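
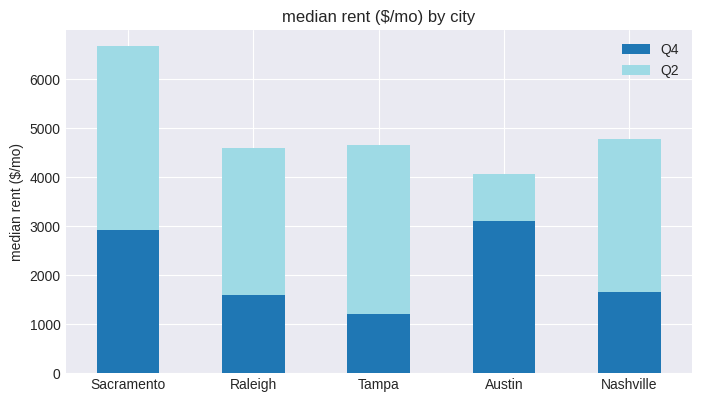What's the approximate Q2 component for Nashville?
≈ 3000

Q2 top ≈ 5000, bottom ≈ 2000; segment ≈ 3000.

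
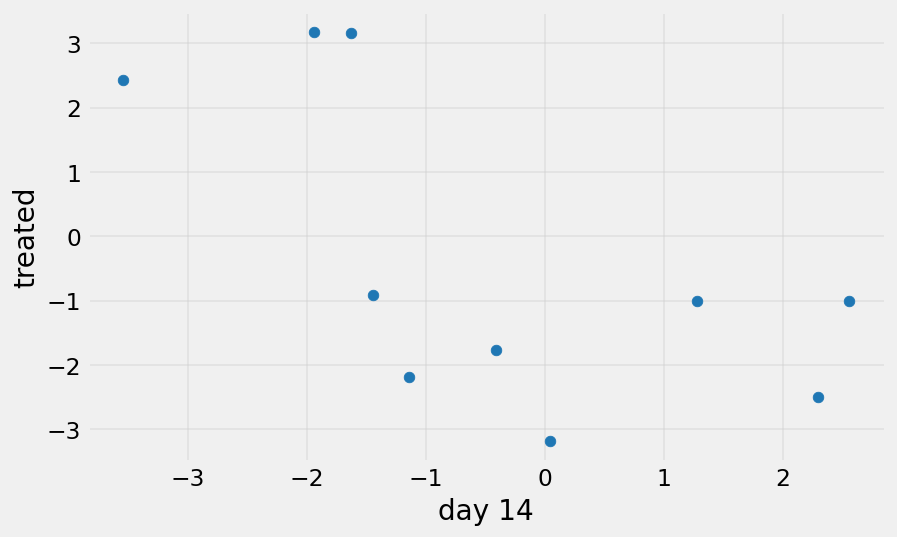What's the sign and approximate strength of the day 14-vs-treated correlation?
negative, moderate

Points are negatively correlated; moderate (|r| ≈ 0.6).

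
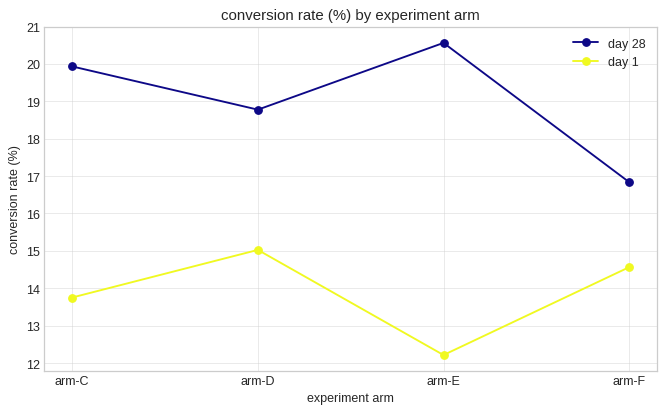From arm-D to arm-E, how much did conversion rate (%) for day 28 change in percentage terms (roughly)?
arm-D ≈ 19, arm-E ≈ 21; (21 − 19) / 19 ≈ +10.5%.

≈ +10.5%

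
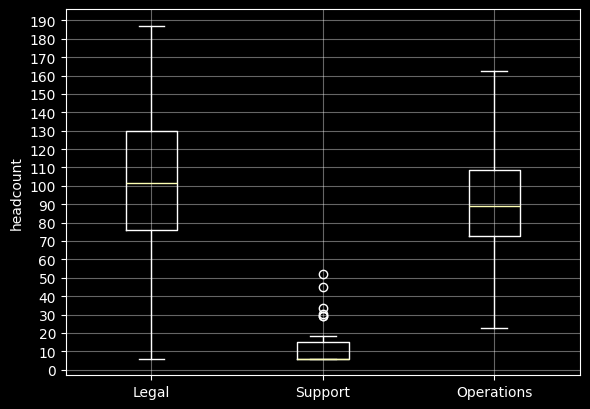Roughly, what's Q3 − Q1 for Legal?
≈ 50

Q3 ≈ 130, Q1 ≈ 80; IQR ≈ 50.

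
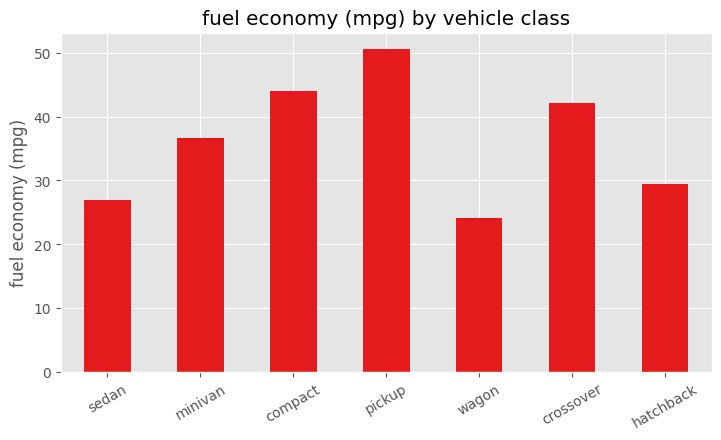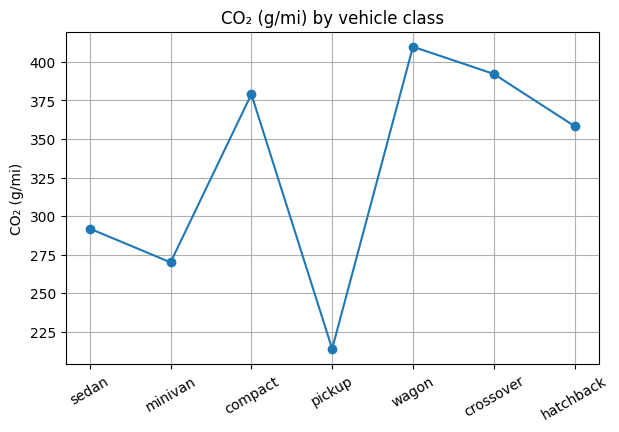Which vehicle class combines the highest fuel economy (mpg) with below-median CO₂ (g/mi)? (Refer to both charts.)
Chart 2 median CO₂ (g/mi) ≈ 350; below-median vehicle classes: sedan, minivan, pickup. Among those, pickup has the highest fuel economy (mpg) (≈ 50).

pickup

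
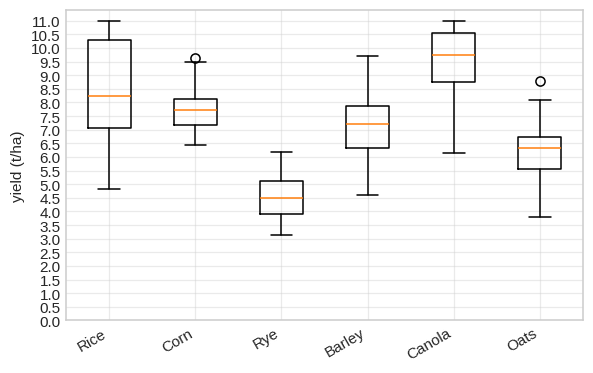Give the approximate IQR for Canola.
Q3 ≈ 10.5, Q1 ≈ 8.5; IQR ≈ 2.0.

≈ 2.0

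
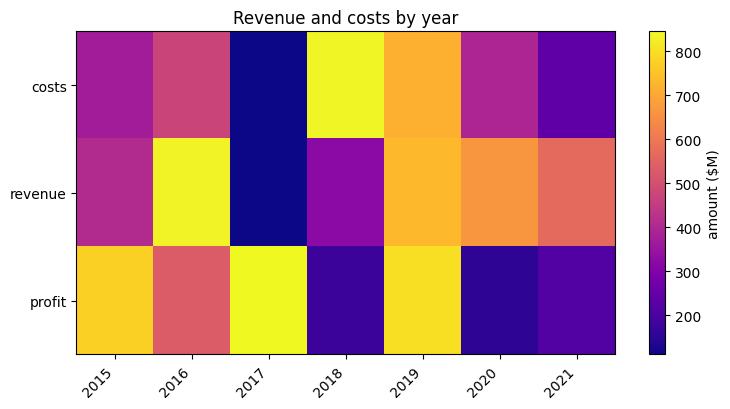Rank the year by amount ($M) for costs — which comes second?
2019

Top 3 for costs: 2018 ≈ 800, 2019 ≈ 700, 2016 ≈ 500.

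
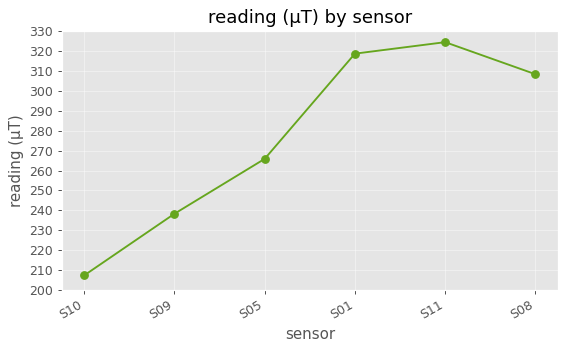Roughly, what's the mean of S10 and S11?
(210 + 320) / 2 ≈ 265.

≈ 265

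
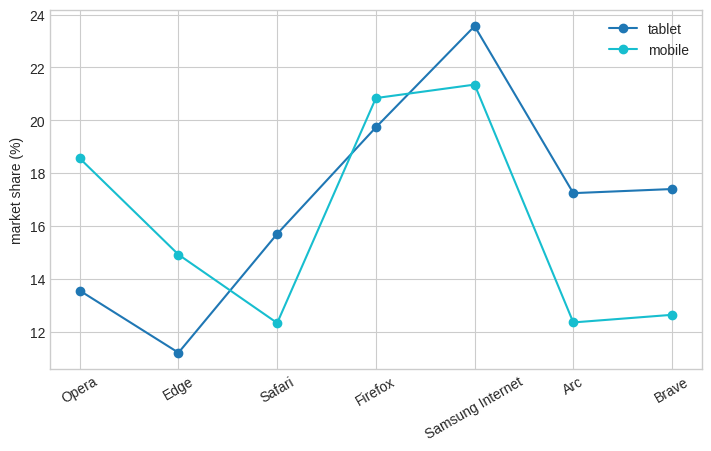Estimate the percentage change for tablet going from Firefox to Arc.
Firefox ≈ 20, Arc ≈ 18; (18 − 20) / 20 ≈ -10%.

≈ -10%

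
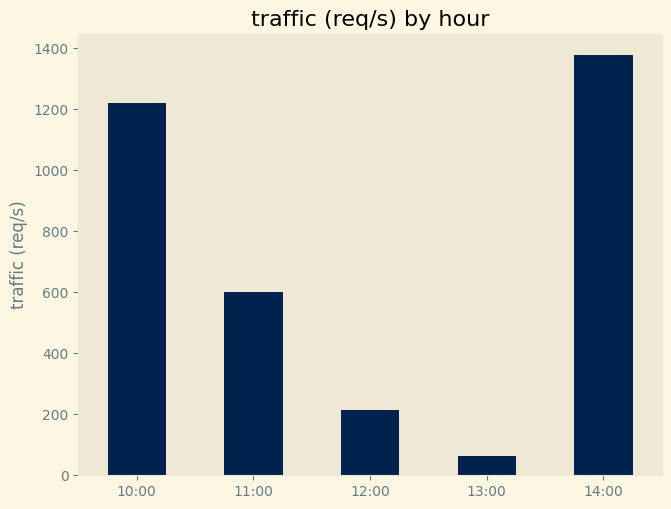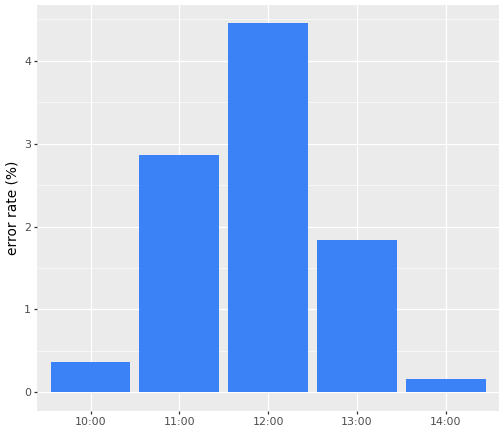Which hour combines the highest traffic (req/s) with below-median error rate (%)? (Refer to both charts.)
Chart 2 median error rate (%) ≈ 2; below-median hours: 10:00, 14:00. Among those, 14:00 has the highest traffic (req/s) (≈ 1400).

14:00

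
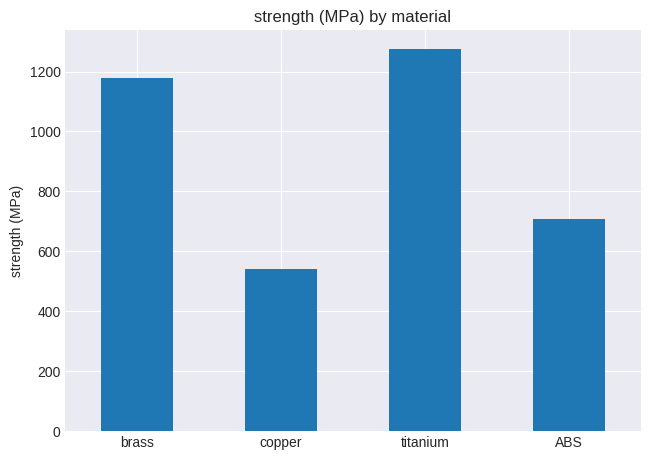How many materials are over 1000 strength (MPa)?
2

Above 1000: brass, titanium.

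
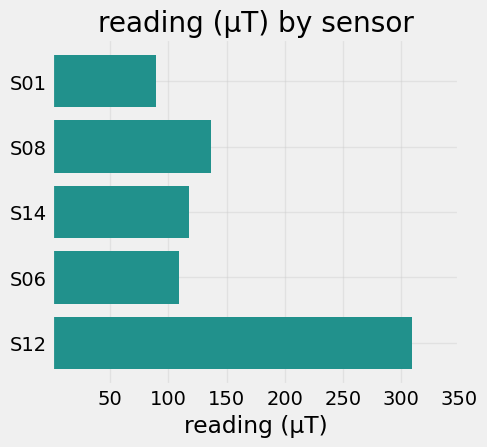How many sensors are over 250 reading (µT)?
1

Above 250: S12.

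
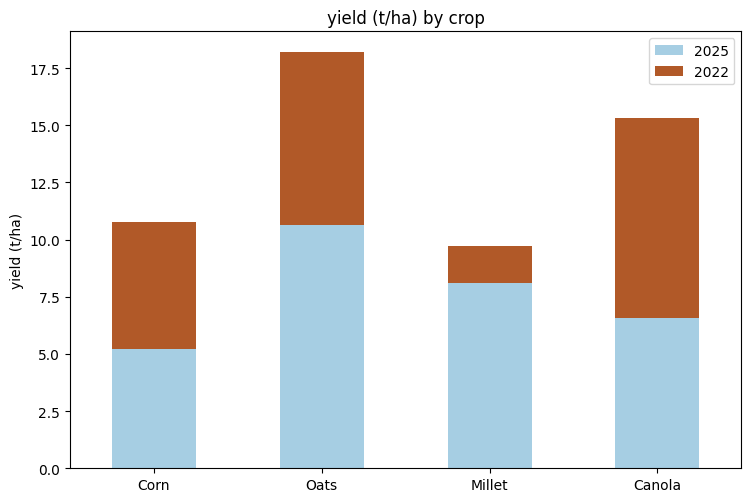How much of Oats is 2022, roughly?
2022 top ≈ 18, bottom ≈ 10; segment ≈ 8.

≈ 8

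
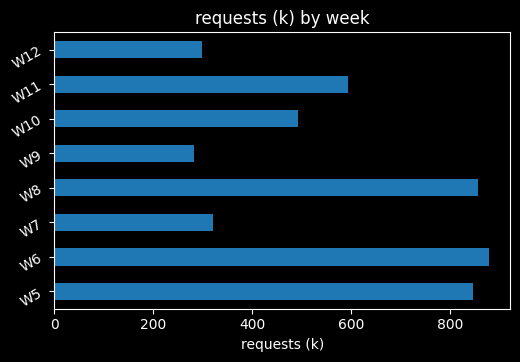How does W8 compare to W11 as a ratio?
≈ 1.5×

W8 ≈ 900, W11 ≈ 600; 900/600 ≈ 1.5.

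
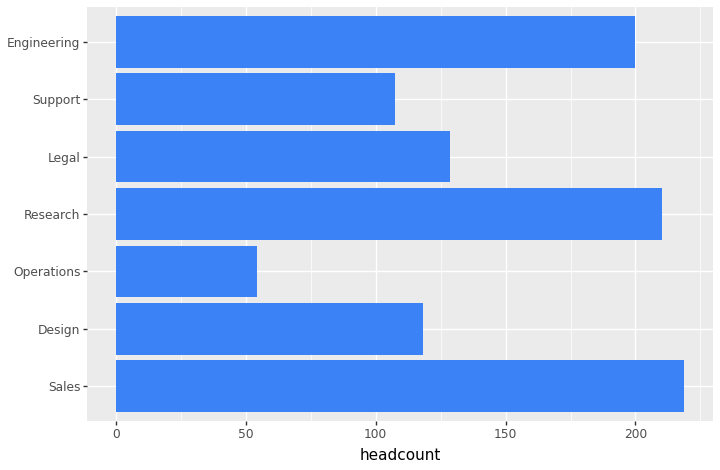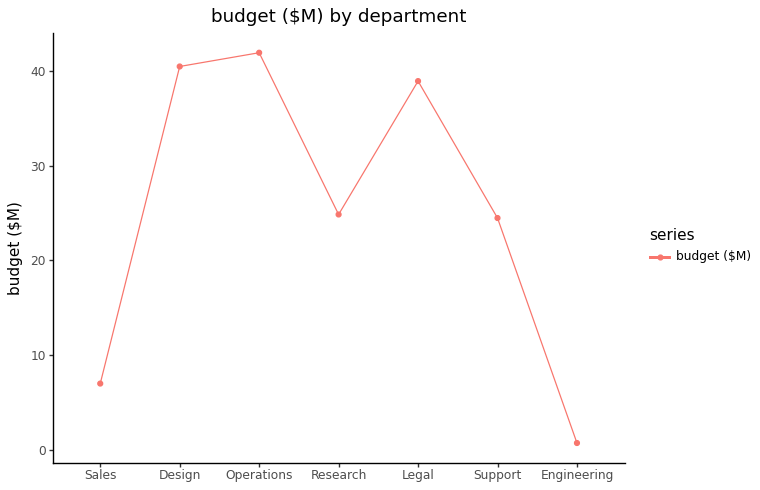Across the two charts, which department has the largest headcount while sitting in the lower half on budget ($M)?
Sales

Chart 2 median budget ($M) ≈ 25; below-median departments: Sales, Support, Engineering. Among those, Sales has the highest headcount (≈ 225).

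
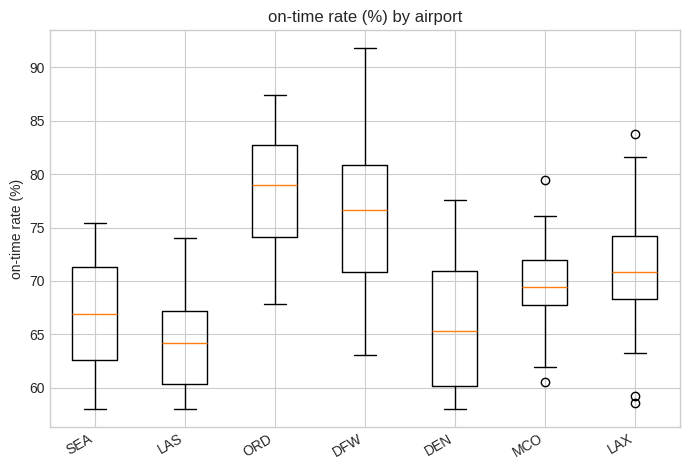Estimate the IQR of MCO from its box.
Q3 ≈ 72, Q1 ≈ 68; IQR ≈ 4.

≈ 4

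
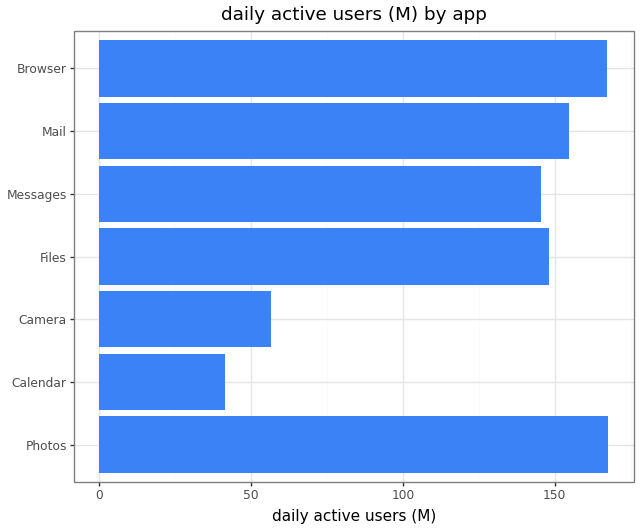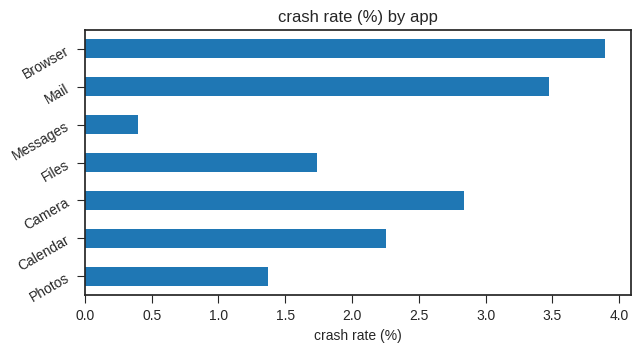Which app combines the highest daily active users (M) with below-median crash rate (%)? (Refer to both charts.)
Photos

Chart 2 median crash rate (%) ≈ 2.5; below-median apps: Photos, Files, Messages. Among those, Photos has the highest daily active users (M) (≈ 160).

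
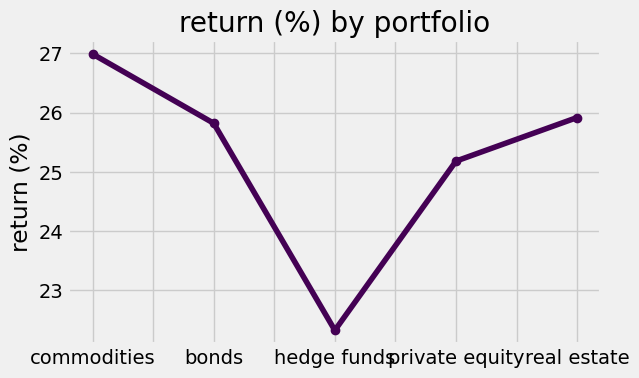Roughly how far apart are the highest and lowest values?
≈ 4.5

Max commodities ≈ 27.0, min hedge funds ≈ 22.5; range ≈ 4.5.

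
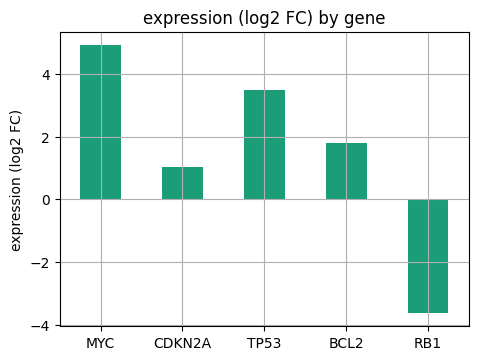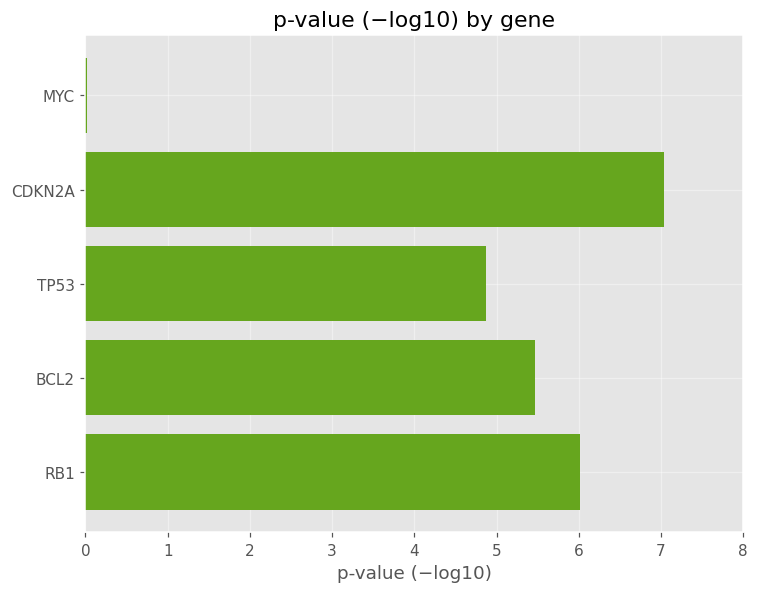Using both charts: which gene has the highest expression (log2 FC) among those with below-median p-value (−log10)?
Chart 2 median p-value (−log10) ≈ 5; below-median genes: MYC, TP53. Among those, MYC has the highest expression (log2 FC) (≈ 5).

MYC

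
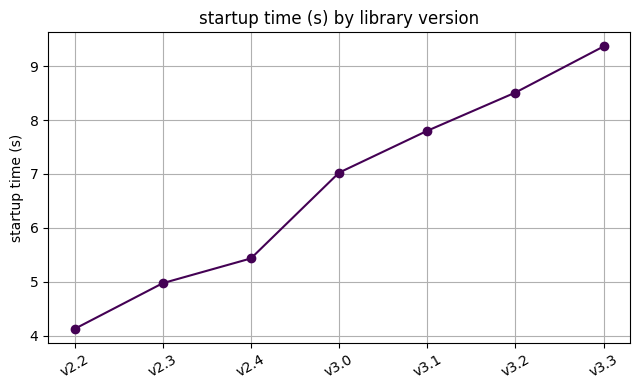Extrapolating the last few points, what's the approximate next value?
≈ 10.25

Last three: 8.0, 8.5, 9.5 → slope ≈ 0.75/step → next ≈ 10.25.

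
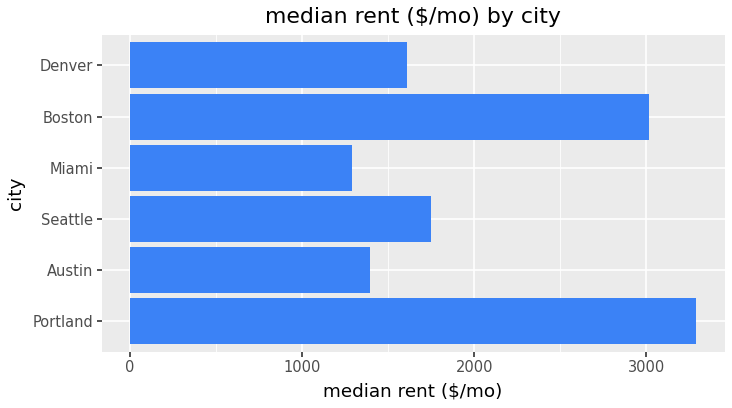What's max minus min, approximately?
≈ 2000

Max Portland ≈ 3500, min Miami ≈ 1500; range ≈ 2000.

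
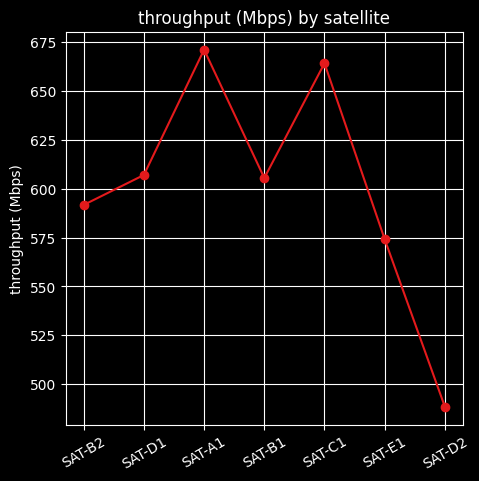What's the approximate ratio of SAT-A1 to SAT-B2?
SAT-A1 ≈ 680, SAT-B2 ≈ 600; 680/600 ≈ 1.13.

≈ 1.13×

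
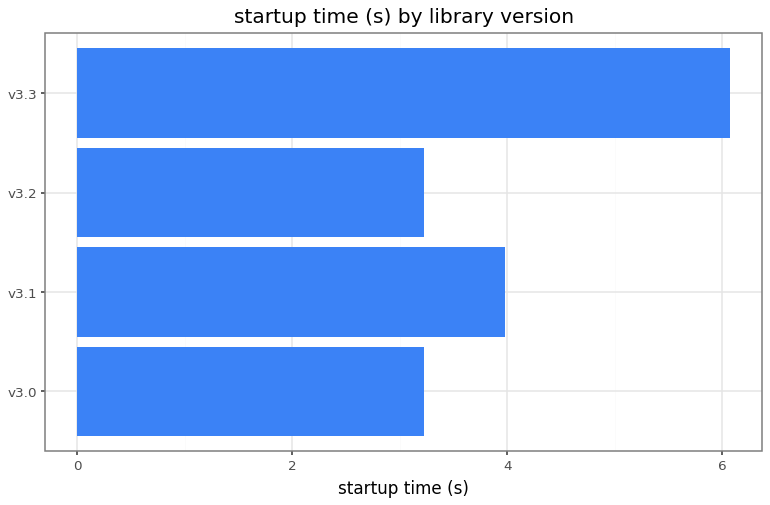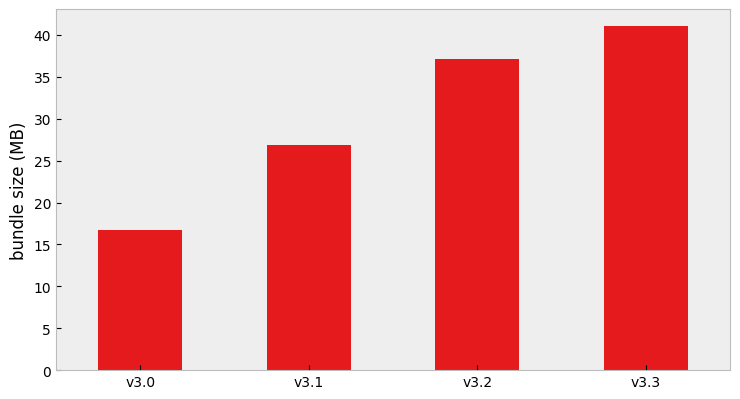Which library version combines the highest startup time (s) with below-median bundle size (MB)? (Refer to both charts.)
v3.1

Chart 2 median bundle size (MB) ≈ 30; below-median library versions: v3.0, v3.1. Among those, v3.1 has the highest startup time (s) (≈ 4).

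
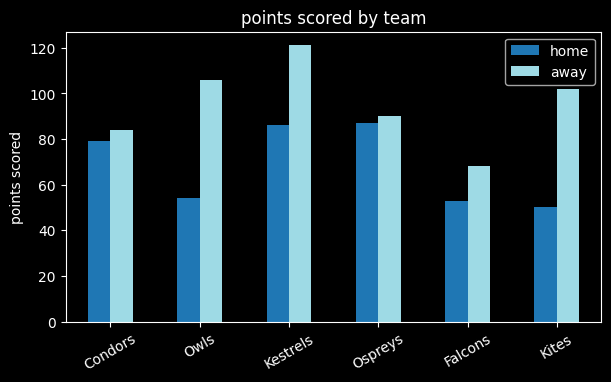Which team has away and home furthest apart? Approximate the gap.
Kites: away ≈ 100, home ≈ 40 → gap ≈ 60. Next-largest (Owls) is only ≈ 40.

Kites, ≈ 60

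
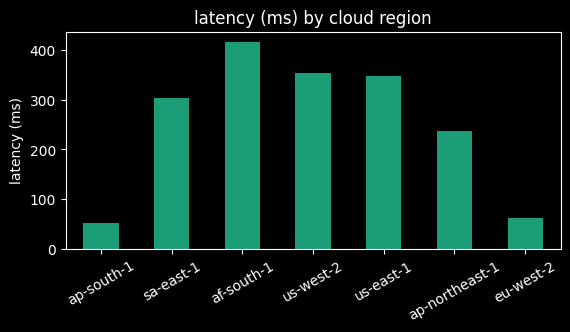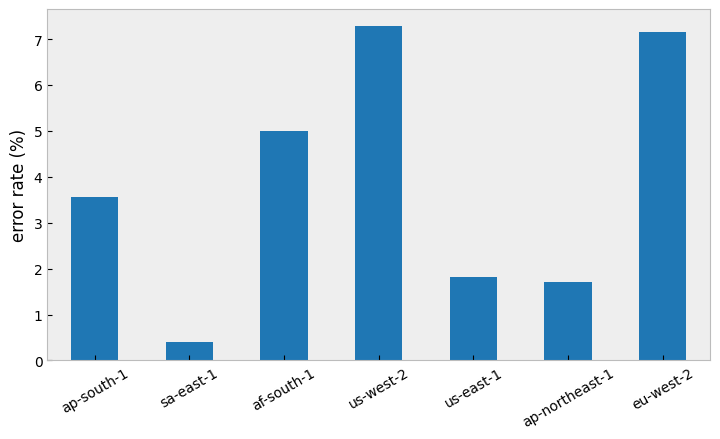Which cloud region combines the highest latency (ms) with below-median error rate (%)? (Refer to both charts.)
Chart 2 median error rate (%) ≈ 4; below-median cloud regions: sa-east-1, us-east-1, ap-northeast-1. Among those, us-east-1 has the highest latency (ms) (≈ 350).

us-east-1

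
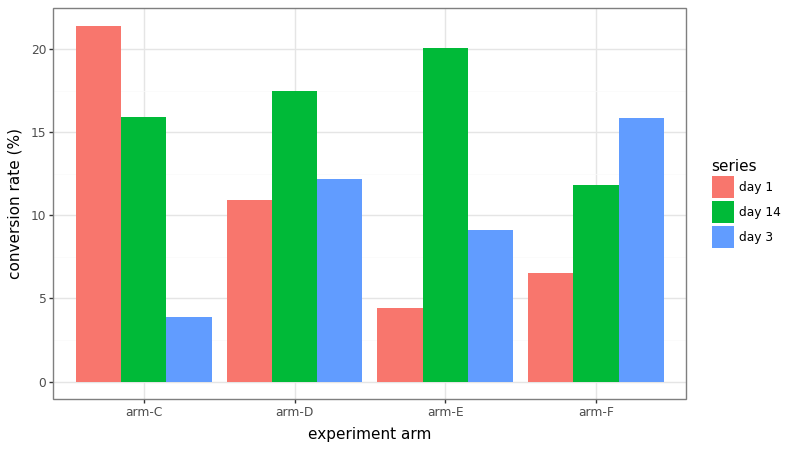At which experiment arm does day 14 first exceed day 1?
arm-C: day 14 ≈ 16 vs day 1 ≈ 22 (not yet); arm-D: day 14 ≈ 18 vs day 1 ≈ 10 (first crossover).

arm-D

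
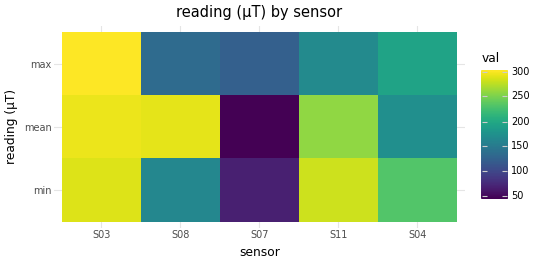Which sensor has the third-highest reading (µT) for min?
Top 4 for min: S03 ≈ 300, S11 ≈ 275, S04 ≈ 225, S08 ≈ 175.

S04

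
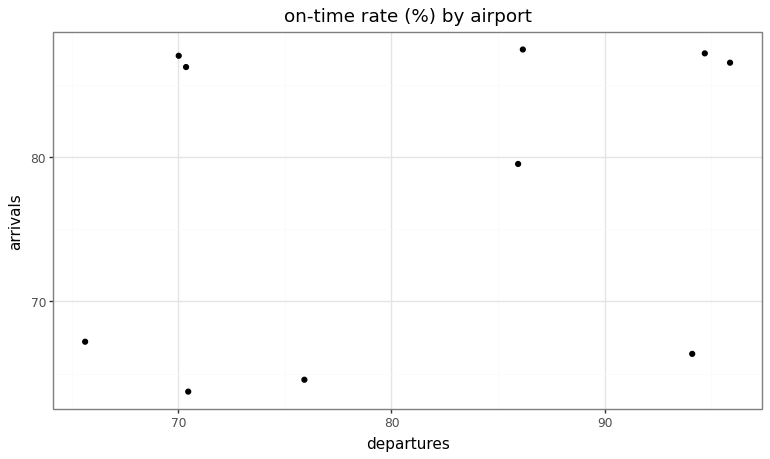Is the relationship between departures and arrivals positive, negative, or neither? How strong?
Points are positively correlated; weak (|r| ≈ 0.3).

positive, weak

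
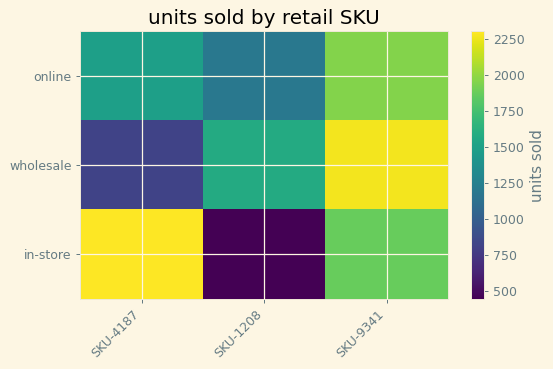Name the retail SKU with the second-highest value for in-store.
Top 3 for in-store: SKU-4187 ≈ 2400, SKU-9341 ≈ 1800, SKU-1208 ≈ 400.

SKU-9341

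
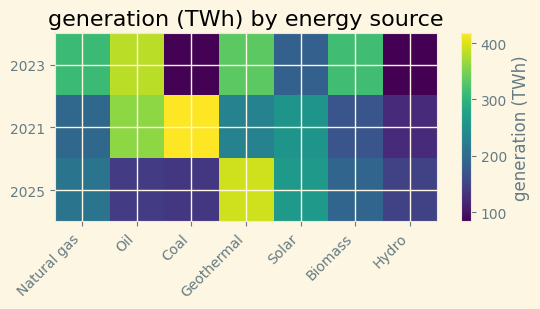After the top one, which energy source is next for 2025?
Top 3 for 2025: Geothermal ≈ 400, Solar ≈ 250, Natural gas ≈ 200.

Solar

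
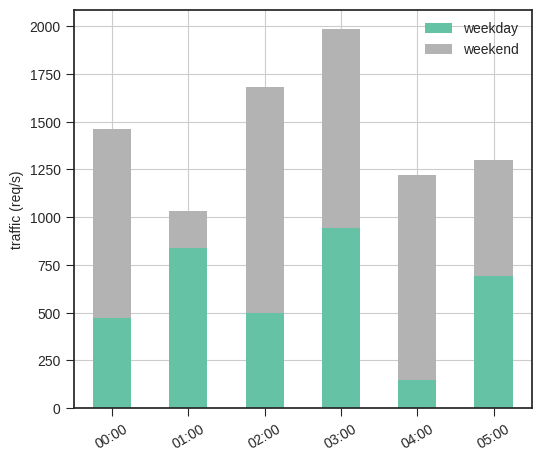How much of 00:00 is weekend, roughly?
≈ 1000

weekend top ≈ 1400, bottom ≈ 400; segment ≈ 1000.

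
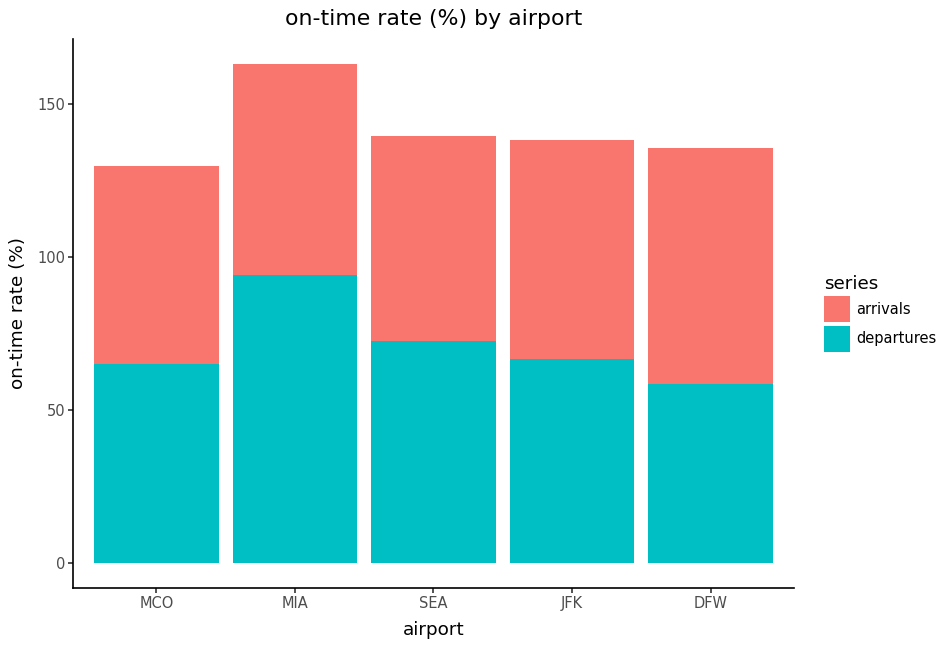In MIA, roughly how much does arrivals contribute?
≈ 60

arrivals top ≈ 160, bottom ≈ 100; segment ≈ 60.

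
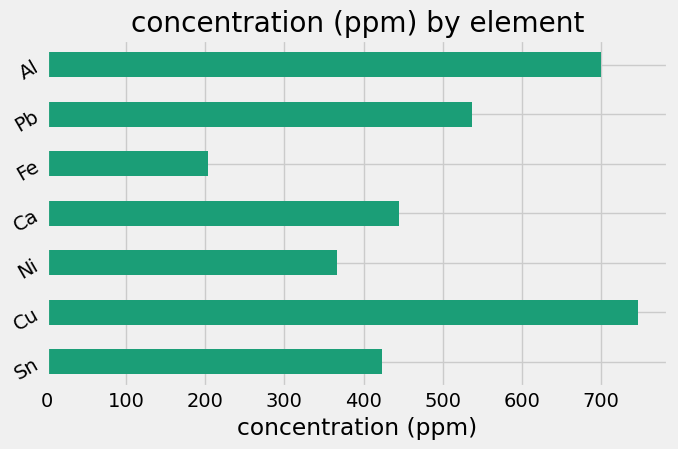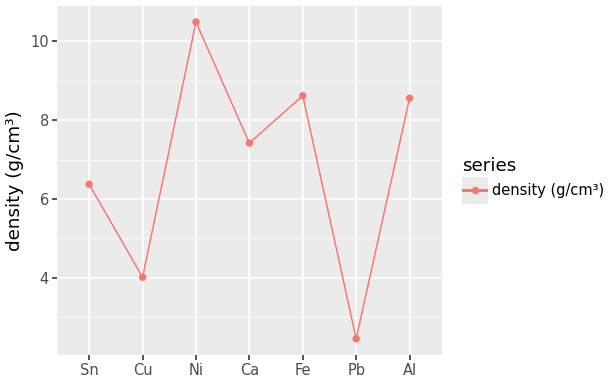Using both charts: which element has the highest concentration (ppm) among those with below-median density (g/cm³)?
Chart 2 median density (g/cm³) ≈ 7; below-median elements: Sn, Cu, Pb. Among those, Cu has the highest concentration (ppm) (≈ 700).

Cu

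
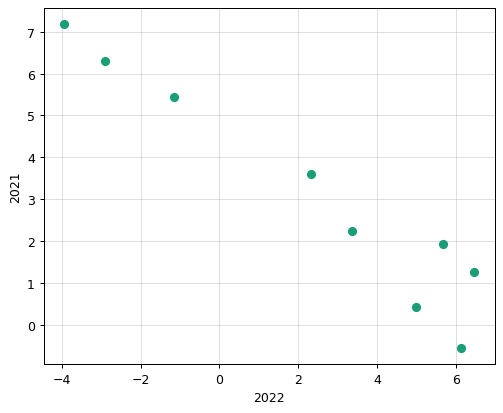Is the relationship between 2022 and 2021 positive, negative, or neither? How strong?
negative, strong

Points are negatively correlated; strong (|r| ≈ 1.0).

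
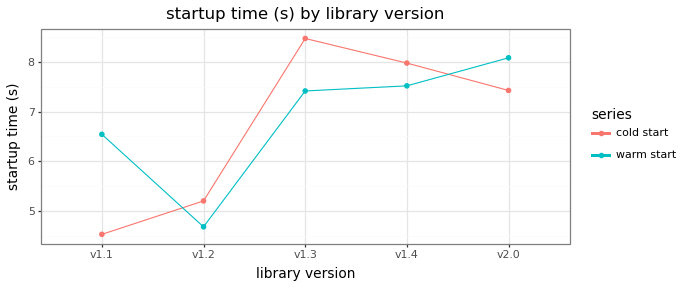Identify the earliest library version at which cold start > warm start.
v1.2

v1.1: cold start ≈ 4.5 vs warm start ≈ 6.5 (not yet); v1.2: cold start ≈ 5.0 vs warm start ≈ 4.5 (first crossover).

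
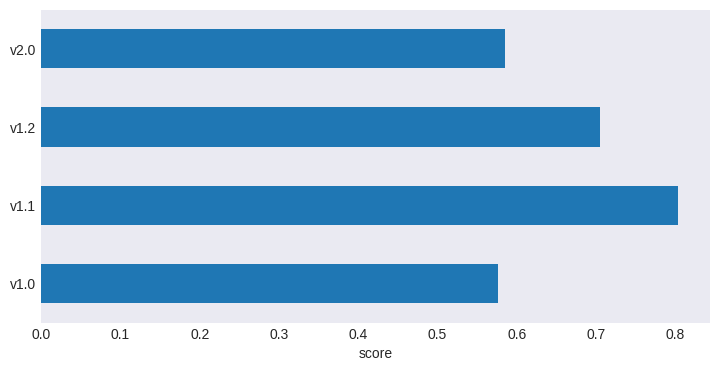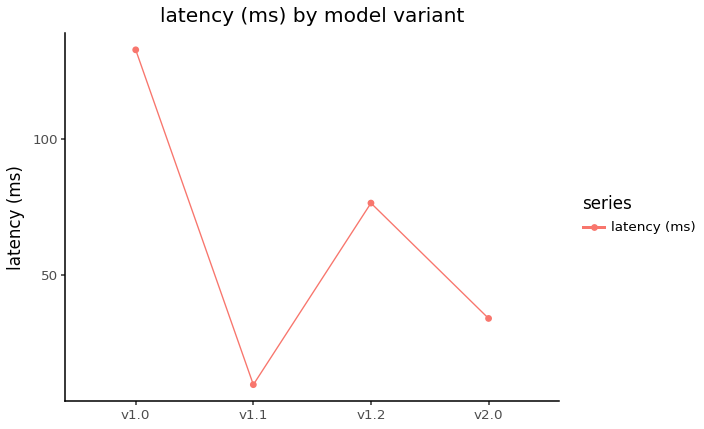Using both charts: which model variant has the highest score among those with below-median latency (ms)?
Chart 2 median latency (ms) ≈ 60; below-median model variants: v1.1, v2.0. Among those, v1.1 has the highest score (≈ 0.8).

v1.1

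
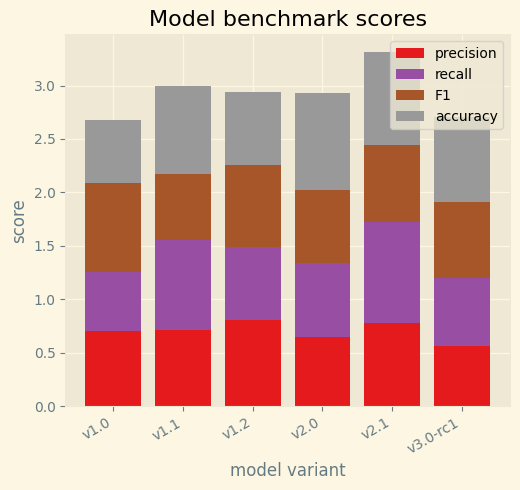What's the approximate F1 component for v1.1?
≈ 0.5

F1 top ≈ 2.0, bottom ≈ 1.5; segment ≈ 0.5.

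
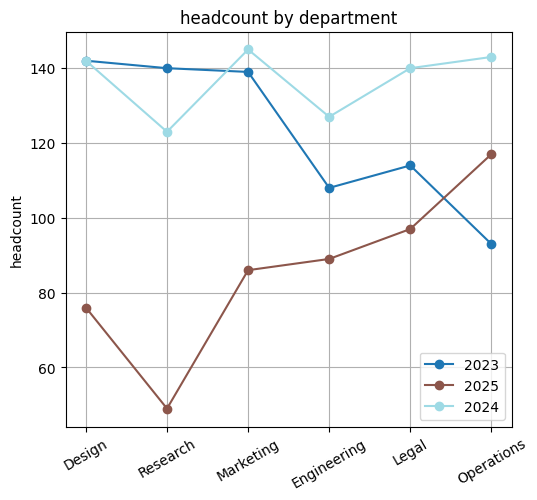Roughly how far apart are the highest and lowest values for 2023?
Max Design ≈ 140, min Operations ≈ 90; range ≈ 50.

≈ 50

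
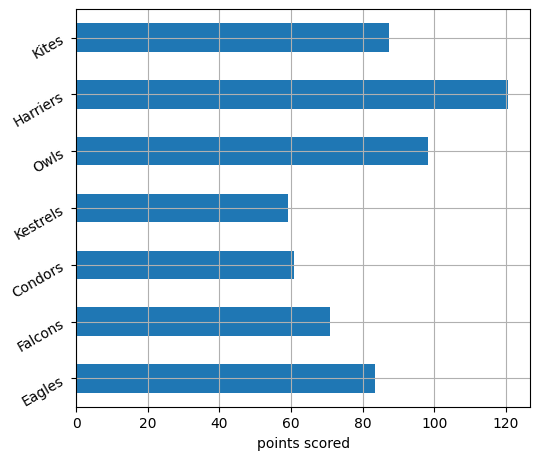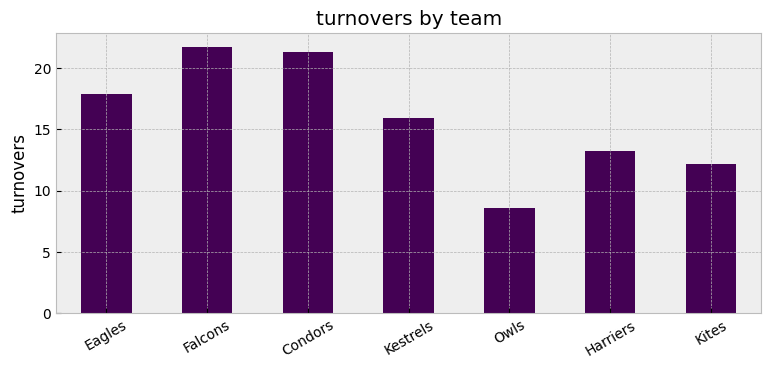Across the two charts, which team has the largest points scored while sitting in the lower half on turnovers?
Chart 2 median turnovers ≈ 16; below-median teams: Owls, Harriers, Kites. Among those, Harriers has the highest points scored (≈ 120).

Harriers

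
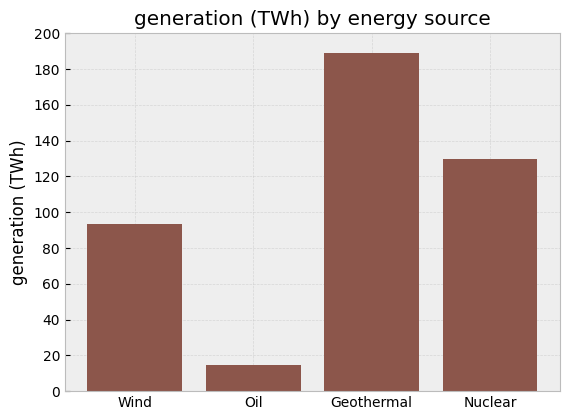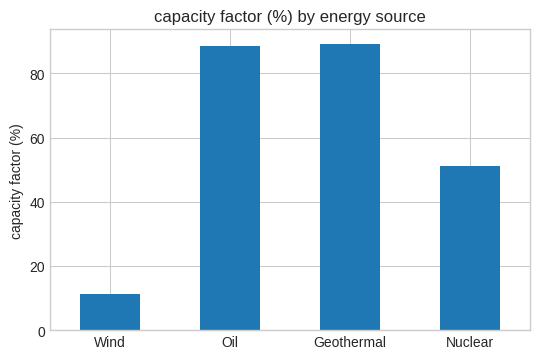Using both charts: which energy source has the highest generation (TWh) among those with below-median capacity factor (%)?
Nuclear

Chart 2 median capacity factor (%) ≈ 70; below-median energy sources: Wind, Nuclear. Among those, Nuclear has the highest generation (TWh) (≈ 120).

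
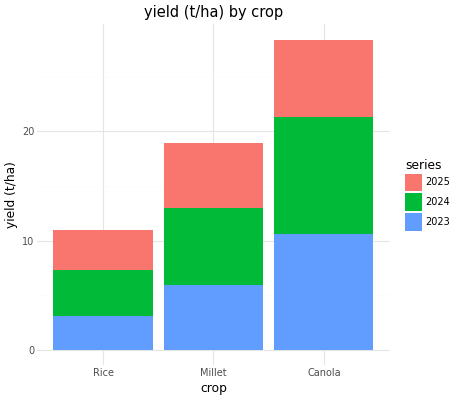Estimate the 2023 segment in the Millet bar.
≈ 5

2023 top ≈ 5, bottom ≈ 0; segment ≈ 5.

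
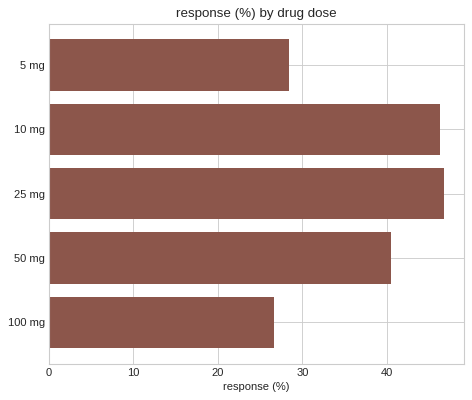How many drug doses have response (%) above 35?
3

Above 35: 10 mg, 25 mg, 50 mg.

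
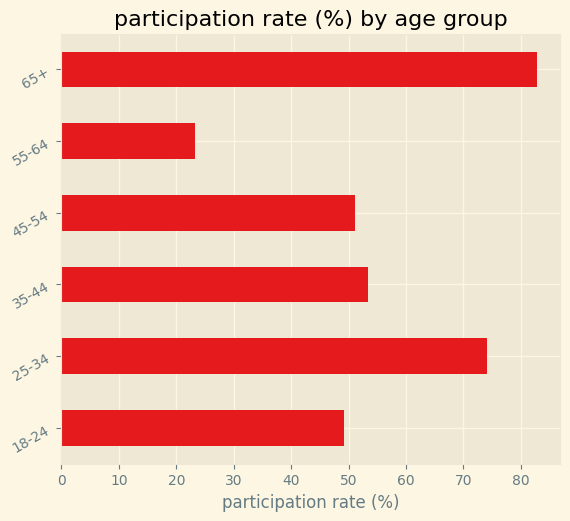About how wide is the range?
≈ 60

Max 65+ ≈ 80, min 55-64 ≈ 20; range ≈ 60.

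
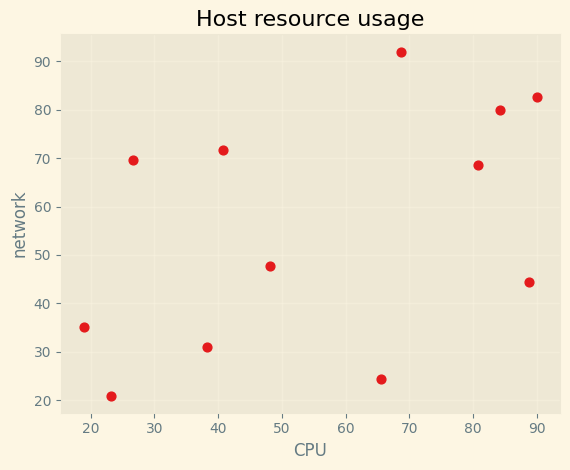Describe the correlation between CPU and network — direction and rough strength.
positive, moderate

Points are positively correlated; moderate (|r| ≈ 0.5).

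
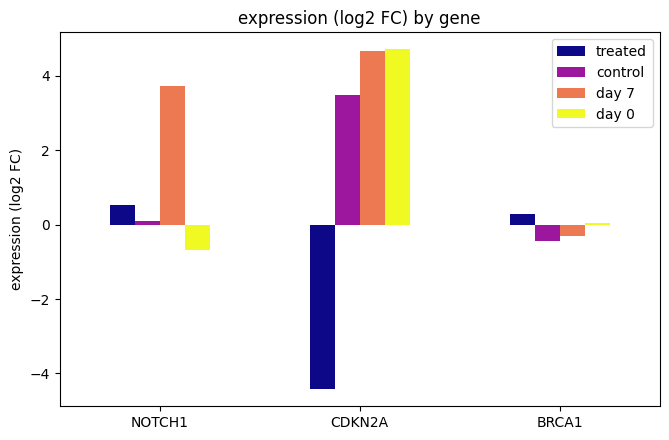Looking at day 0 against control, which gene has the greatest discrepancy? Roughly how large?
CDKN2A, ≈ 2 log2 FC

CDKN2A: day 0 ≈ 5, control ≈ 3 → gap ≈ 2. Next-largest (NOTCH1) is only ≈ 1.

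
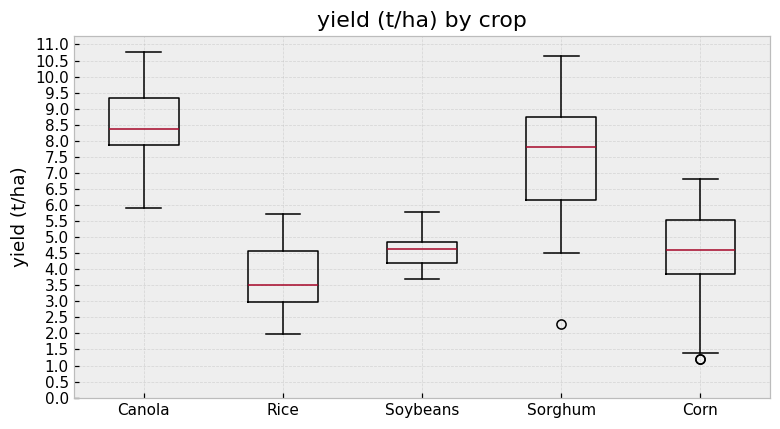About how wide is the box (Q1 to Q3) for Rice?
Q3 ≈ 4.5, Q1 ≈ 3.0; IQR ≈ 1.5.

≈ 1.5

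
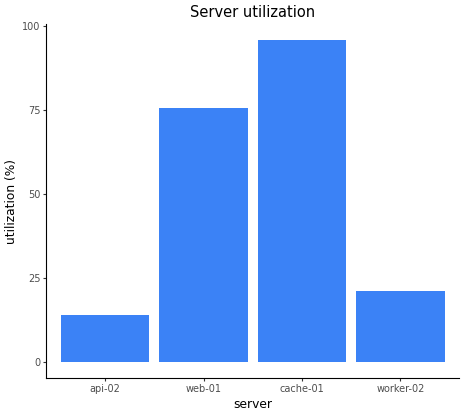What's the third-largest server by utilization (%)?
worker-02

Top 4: cache-01 ≈ 100, web-01 ≈ 80, worker-02 ≈ 20, api-02 ≈ 10.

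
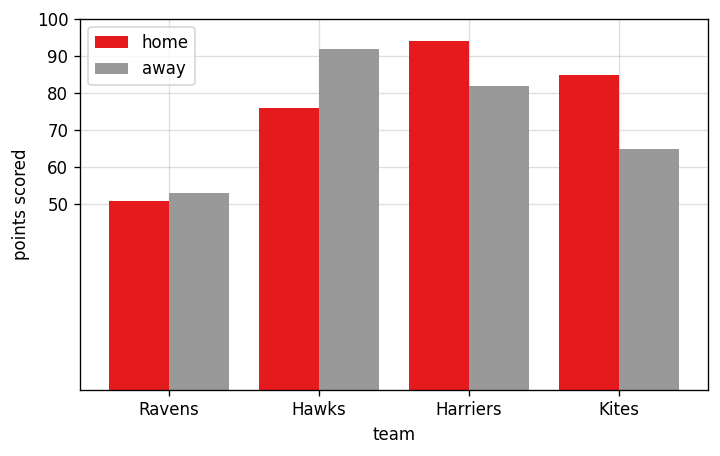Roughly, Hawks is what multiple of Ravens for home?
Hawks ≈ 80, Ravens ≈ 50; 80/50 ≈ 1.6.

≈ 1.6×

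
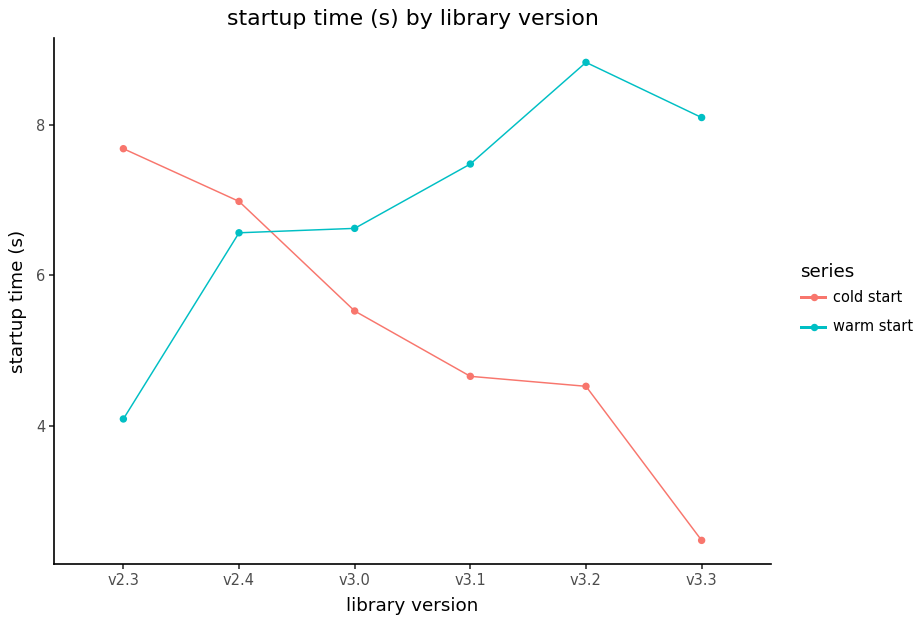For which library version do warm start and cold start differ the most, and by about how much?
v3.3, ≈ 6 s

v3.3: warm start ≈ 8, cold start ≈ 2 → gap ≈ 6. Next-largest (v3.2) is only ≈ 4.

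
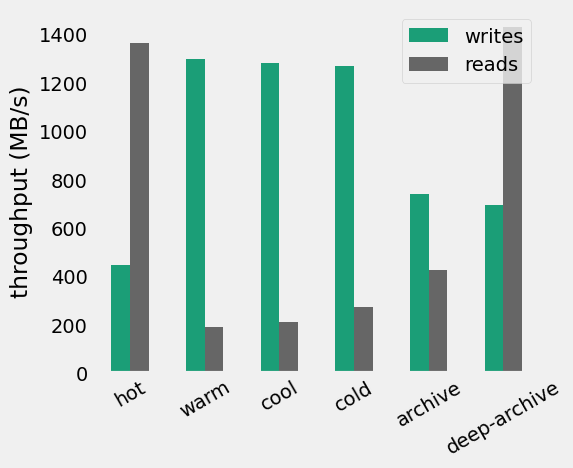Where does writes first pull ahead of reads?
hot: writes ≈ 400 vs reads ≈ 1400 (not yet); warm: writes ≈ 1200 vs reads ≈ 200 (first crossover).

warm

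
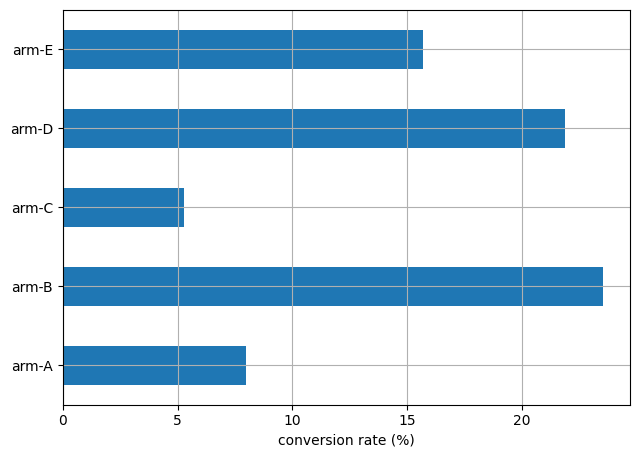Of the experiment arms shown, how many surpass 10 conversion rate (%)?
3

Above 10: arm-B, arm-D, arm-E.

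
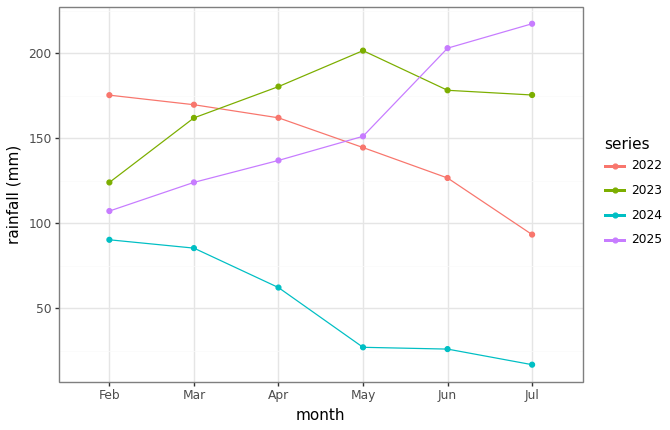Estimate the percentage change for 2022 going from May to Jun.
≈ -14.3%

May ≈ 140, Jun ≈ 120; (120 − 140) / 140 ≈ -14.3%.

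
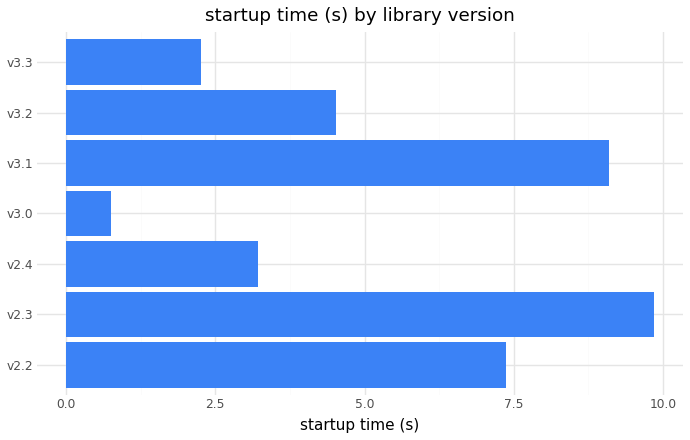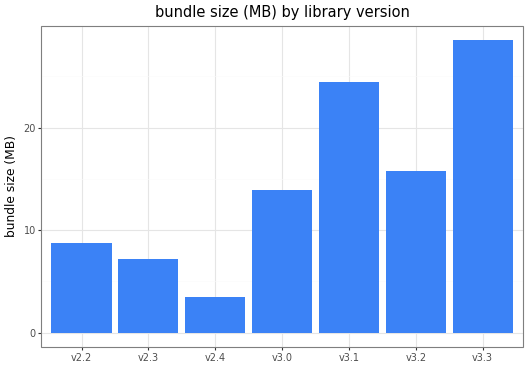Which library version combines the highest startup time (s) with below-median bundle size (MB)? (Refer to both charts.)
v2.3

Chart 2 median bundle size (MB) ≈ 15; below-median library versions: v2.2, v2.3, v2.4. Among those, v2.3 has the highest startup time (s) (≈ 10).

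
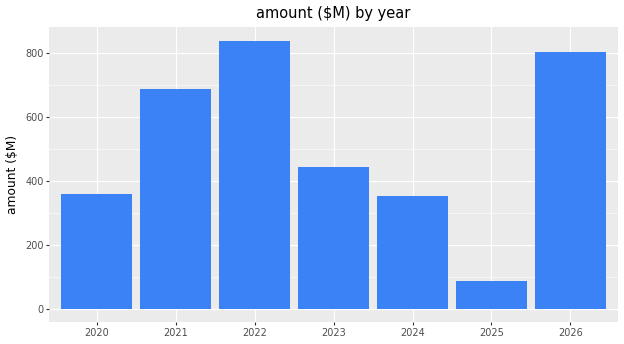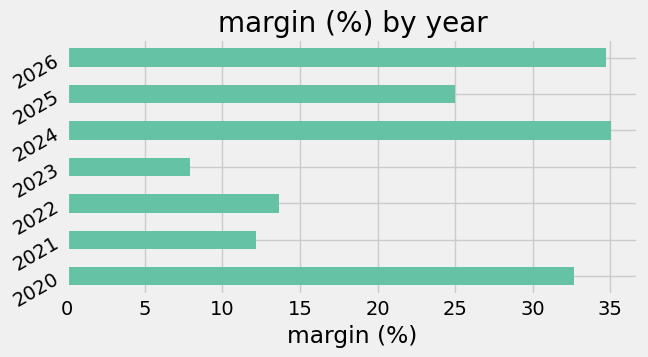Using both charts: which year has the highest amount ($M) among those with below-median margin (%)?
2022

Chart 2 median margin (%) ≈ 25; below-median years: 2021, 2022, 2023. Among those, 2022 has the highest amount ($M) (≈ 800).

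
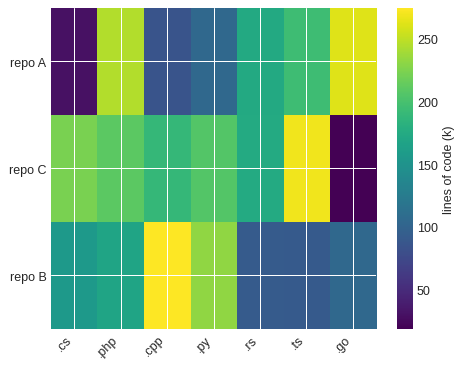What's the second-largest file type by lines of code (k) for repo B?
Top 3 for repo B: .cpp ≈ 275, .py ≈ 225, .php ≈ 175.

.py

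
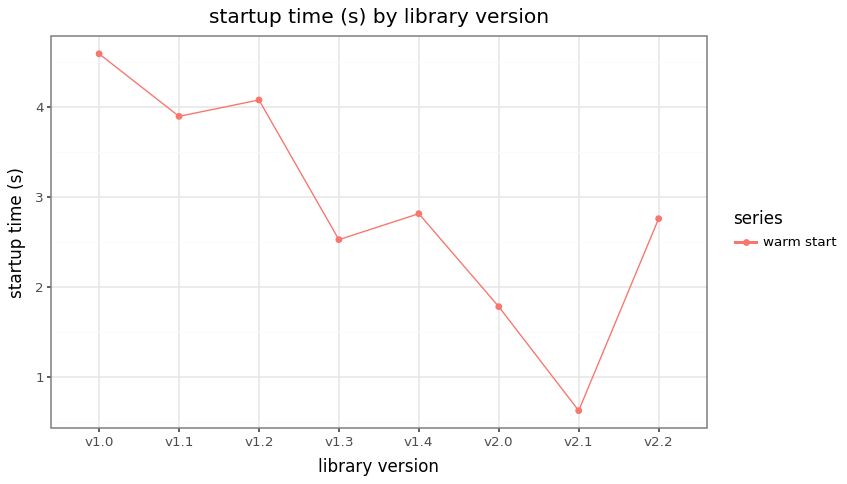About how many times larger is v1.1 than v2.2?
≈ 1.33×

v1.1 ≈ 4.0, v2.2 ≈ 3.0; 4.0/3.0 ≈ 1.33.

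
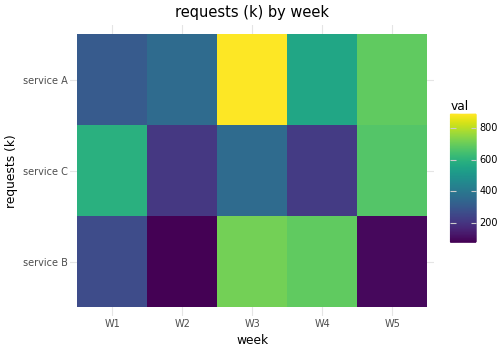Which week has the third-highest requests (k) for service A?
W4

Top 4 for service A: W3 ≈ 900, W5 ≈ 700, W4 ≈ 600, W2 ≈ 400.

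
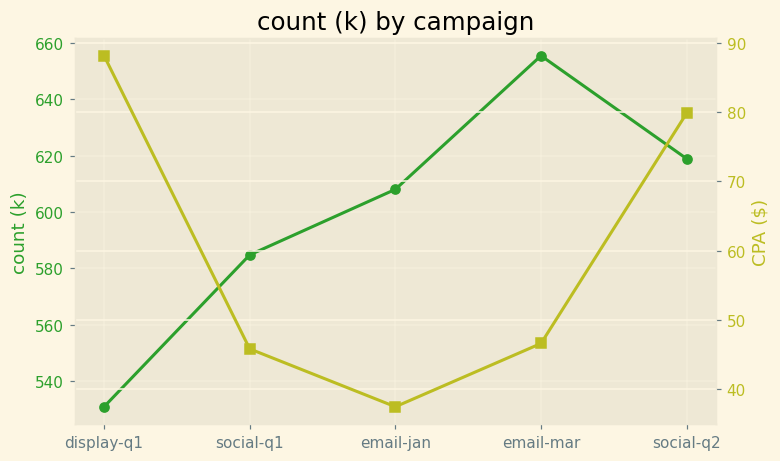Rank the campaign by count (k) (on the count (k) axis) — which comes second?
Top 3 (on the count (k) axis): email-mar ≈ 660, social-q2 ≈ 620, email-jan ≈ 600.

social-q2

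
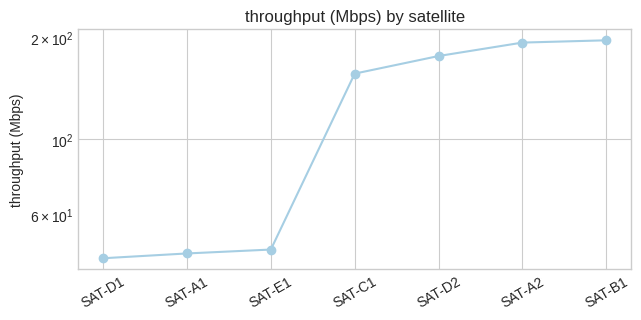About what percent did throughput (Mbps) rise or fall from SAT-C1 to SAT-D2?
≈ +12.5%

SAT-C1 ≈ 160, SAT-D2 ≈ 180; (180 − 160) / 160 ≈ +12.5%.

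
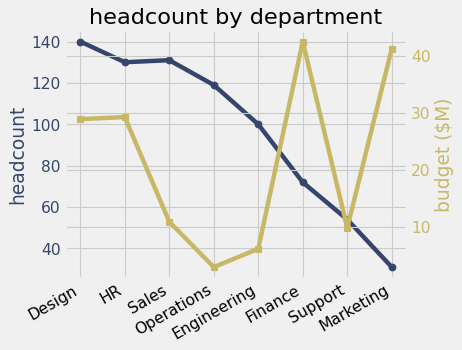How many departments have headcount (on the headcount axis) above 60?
6

Above 60: Design, HR, Sales, Operations, Engineering, Finance.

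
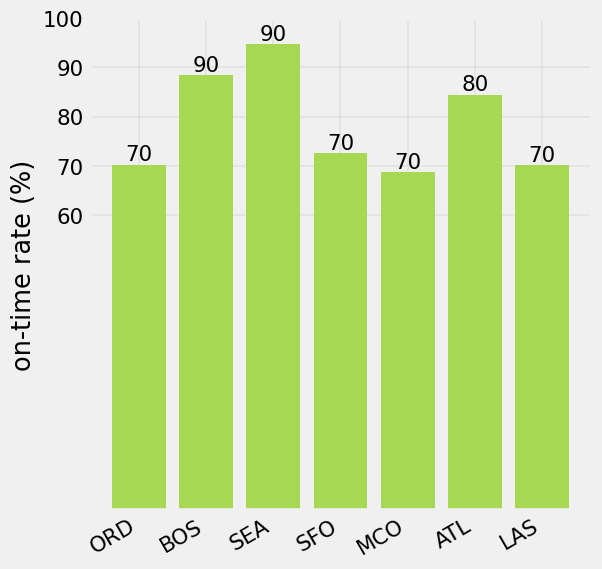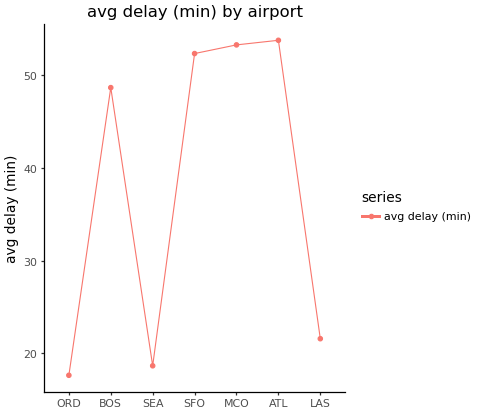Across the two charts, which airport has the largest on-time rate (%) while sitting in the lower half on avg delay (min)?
Chart 2 median avg delay (min) ≈ 50; below-median airports: ORD, SEA, LAS. Among those, SEA has the highest on-time rate (%) (≈ 90).

SEA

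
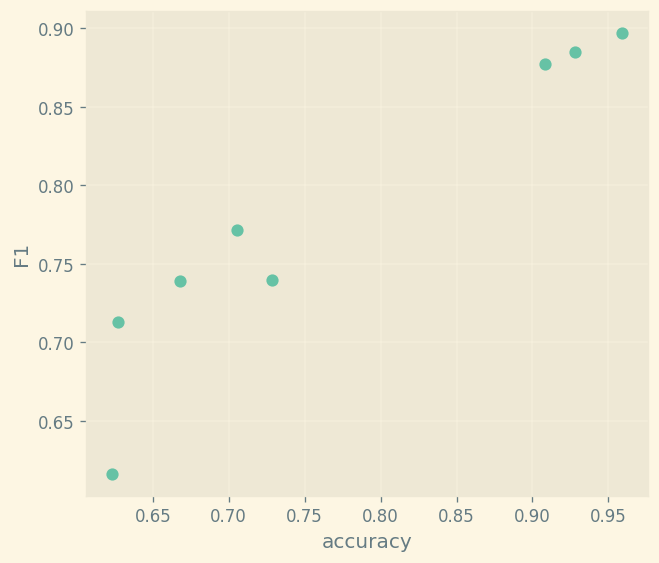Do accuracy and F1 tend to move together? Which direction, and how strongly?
positive, strong

Points are positively correlated; strong (|r| ≈ 0.9).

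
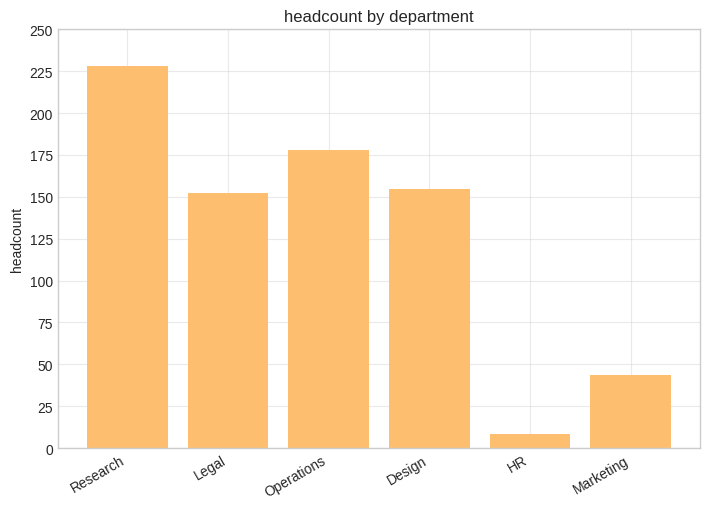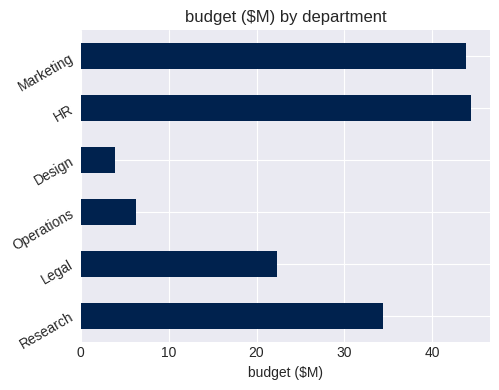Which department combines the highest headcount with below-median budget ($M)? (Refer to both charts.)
Chart 2 median budget ($M) ≈ 30; below-median departments: Legal, Operations, Design. Among those, Operations has the highest headcount (≈ 175).

Operations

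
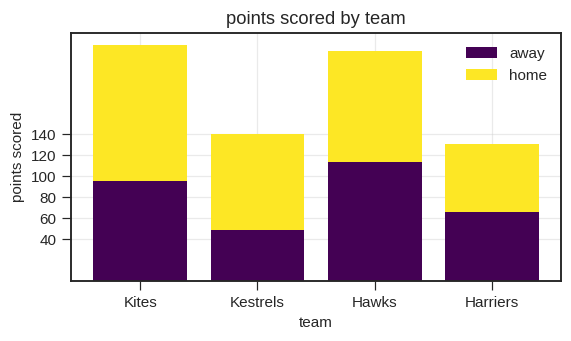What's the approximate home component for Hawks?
home top ≈ 220, bottom ≈ 120; segment ≈ 100.

≈ 100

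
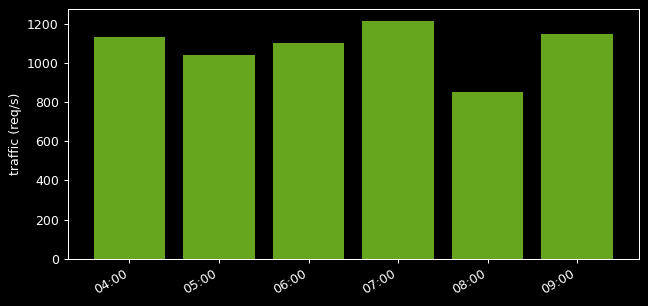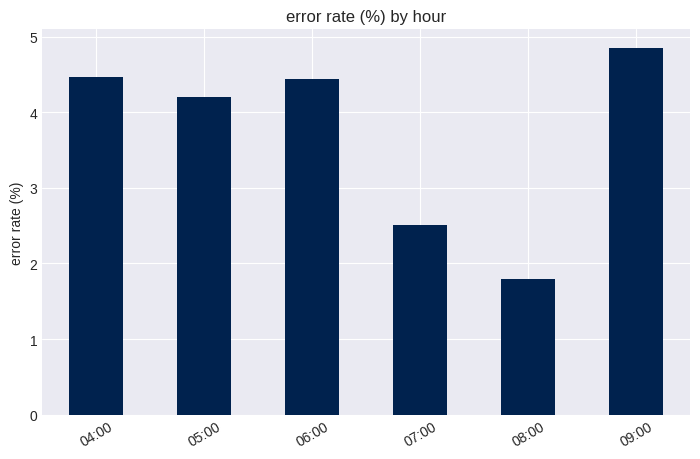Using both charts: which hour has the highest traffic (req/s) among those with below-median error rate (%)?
07:00

Chart 2 median error rate (%) ≈ 4.5; below-median hours: 05:00, 07:00, 08:00. Among those, 07:00 has the highest traffic (req/s) (≈ 1200).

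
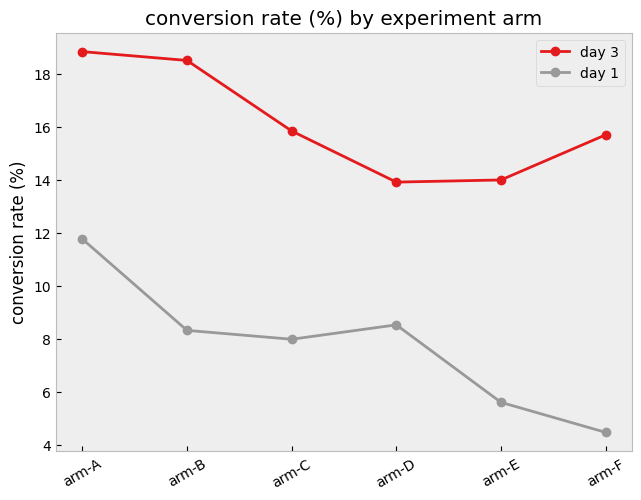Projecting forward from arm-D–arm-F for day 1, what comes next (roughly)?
Last three: 8, 6, 4 → slope ≈ -2/step → next ≈ 2.

≈ 2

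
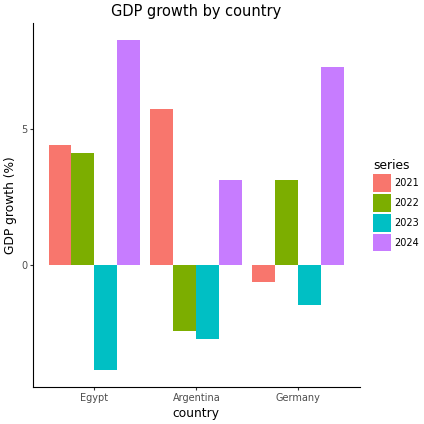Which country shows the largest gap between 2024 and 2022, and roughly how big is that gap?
Argentina: 2024 ≈ 4, 2022 ≈ -2 → gap ≈ 6. Next-largest (Germany) is only ≈ 4.

Argentina, ≈ 6 %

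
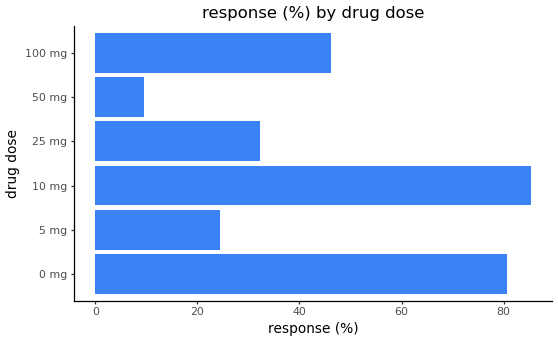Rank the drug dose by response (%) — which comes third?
100 mg

Top 4: 10 mg ≈ 90, 0 mg ≈ 80, 100 mg ≈ 50, 25 mg ≈ 30.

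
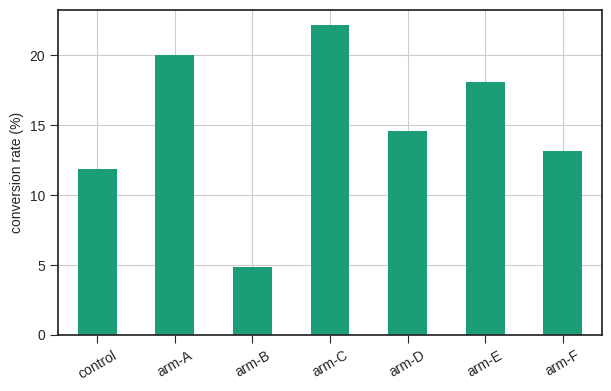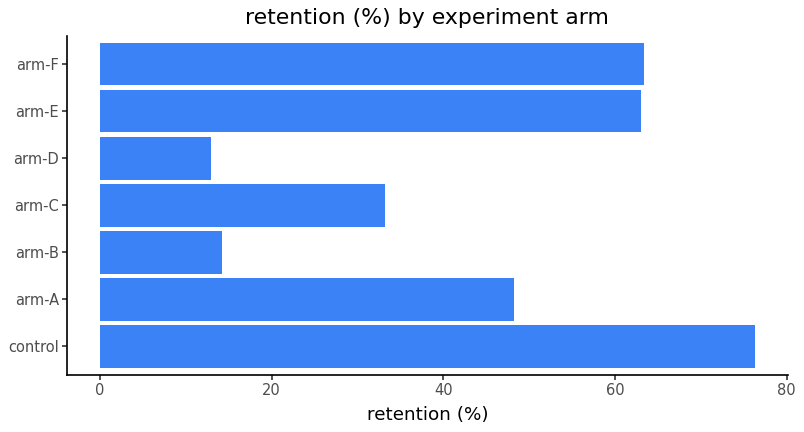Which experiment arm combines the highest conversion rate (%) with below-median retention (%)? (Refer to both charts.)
Chart 2 median retention (%) ≈ 50; below-median experiment arms: arm-B, arm-C, arm-D. Among those, arm-C has the highest conversion rate (%) (≈ 20).

arm-C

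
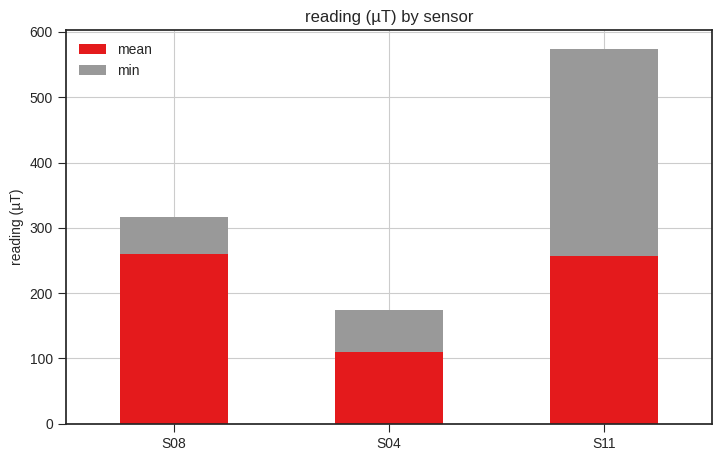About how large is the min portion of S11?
min top ≈ 550, bottom ≈ 250; segment ≈ 300.

≈ 300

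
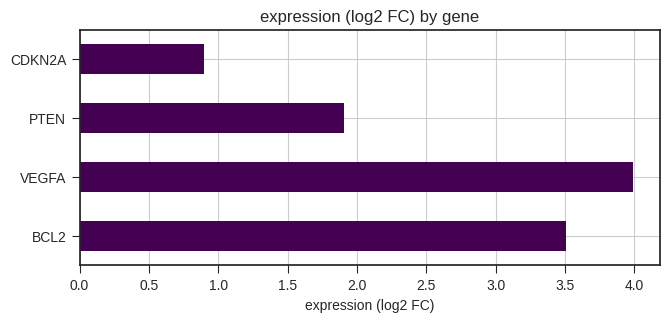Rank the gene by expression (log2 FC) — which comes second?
BCL2

Top 3: VEGFA ≈ 4.0, BCL2 ≈ 3.5, PTEN ≈ 2.0.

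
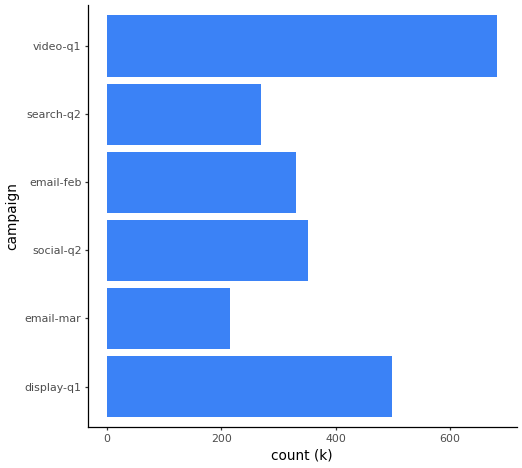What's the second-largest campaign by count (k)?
display-q1

Top 3: video-q1 ≈ 700, display-q1 ≈ 500, social-q2 ≈ 400.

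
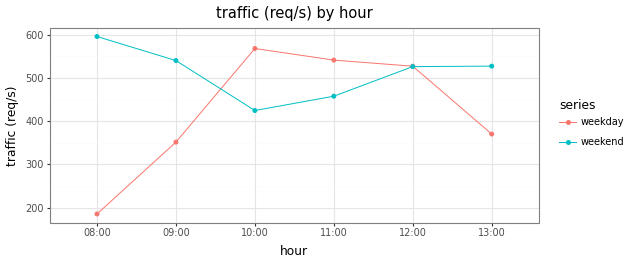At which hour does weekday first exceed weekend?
10:00

09:00: weekday ≈ 350 vs weekend ≈ 550 (not yet); 10:00: weekday ≈ 550 vs weekend ≈ 400 (first crossover).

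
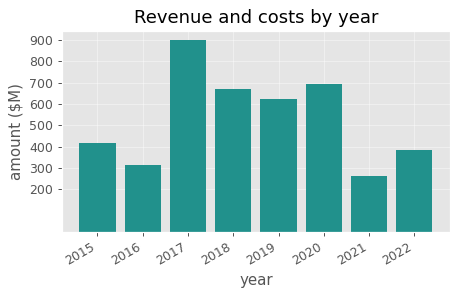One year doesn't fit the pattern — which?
2017

2017 ≈ 900; the rest sit between ≈ 300 and ≈ 700.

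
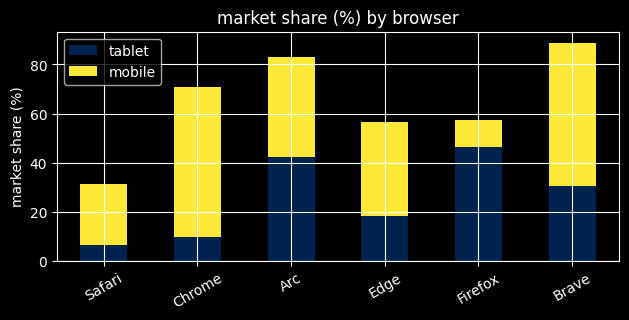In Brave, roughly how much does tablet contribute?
≈ 30

tablet top ≈ 30, bottom ≈ 0; segment ≈ 30.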